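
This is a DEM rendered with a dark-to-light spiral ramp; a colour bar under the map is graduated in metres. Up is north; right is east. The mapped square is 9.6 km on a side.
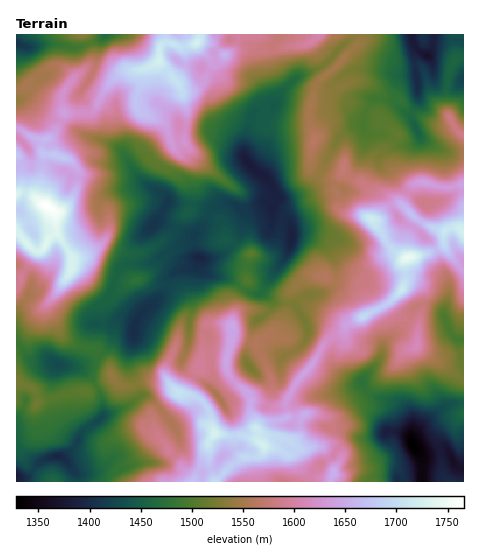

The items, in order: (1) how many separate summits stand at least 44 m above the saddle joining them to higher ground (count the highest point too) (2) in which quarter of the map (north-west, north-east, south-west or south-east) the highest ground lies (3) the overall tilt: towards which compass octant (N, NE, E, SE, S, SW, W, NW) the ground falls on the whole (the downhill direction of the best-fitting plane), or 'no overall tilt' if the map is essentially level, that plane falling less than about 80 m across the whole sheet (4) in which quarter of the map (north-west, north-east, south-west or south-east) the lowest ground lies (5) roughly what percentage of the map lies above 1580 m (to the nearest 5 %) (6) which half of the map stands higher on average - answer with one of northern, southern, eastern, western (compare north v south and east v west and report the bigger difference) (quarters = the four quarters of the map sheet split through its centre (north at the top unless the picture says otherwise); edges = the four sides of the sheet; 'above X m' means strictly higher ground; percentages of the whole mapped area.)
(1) Counting only tops that stand 44 m proud, the map has 5 summits.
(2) Look to the north-west quarter for the highest ground.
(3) On the whole the map has no overall tilt.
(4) The lowest ground is in the south-east quarter.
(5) Roughly 35 % of the ground is higher than 1580 m.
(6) The western half stands higher on average than the eastern half.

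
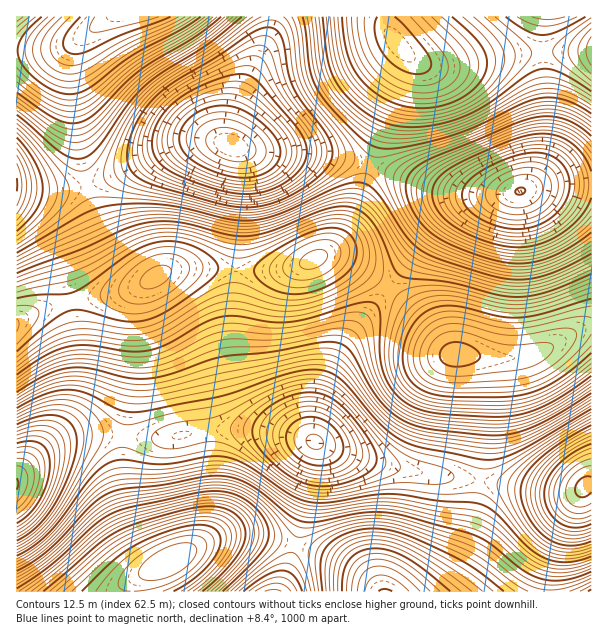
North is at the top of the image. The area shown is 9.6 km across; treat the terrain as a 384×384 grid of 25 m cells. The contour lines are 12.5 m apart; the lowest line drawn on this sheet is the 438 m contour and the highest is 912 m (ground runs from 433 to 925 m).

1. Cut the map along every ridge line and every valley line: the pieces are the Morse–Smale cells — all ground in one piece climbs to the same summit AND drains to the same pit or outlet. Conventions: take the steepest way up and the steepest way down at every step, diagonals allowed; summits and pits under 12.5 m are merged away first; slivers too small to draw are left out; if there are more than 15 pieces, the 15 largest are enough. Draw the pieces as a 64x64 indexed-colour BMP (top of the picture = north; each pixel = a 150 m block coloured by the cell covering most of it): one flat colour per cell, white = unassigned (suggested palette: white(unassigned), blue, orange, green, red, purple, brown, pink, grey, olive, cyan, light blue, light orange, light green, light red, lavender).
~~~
<image width="64" height="64" href="data:image/bmp;base64,Qk12CAAAAAAAAHYAAAAoAAAAQAAAAEAAAAABAAQAAAAAAAAIAAATCwAAEwsAABAAAAAAAAAA////ALR3HwAOf/8ALKAsACgn1gC9Z5QAS1aMAMJ34wB/f38AIr28AM++FwDox64AeLv/AIrfmACWmP8A1bDFAKqqqqqqqqAAAAAAAAAAAAAAAAAAd3d3fu7u7u7u4AAAqqqqqqqqqgAAAAAAAAAAAAAAAAd3d3d37u7u7u7gAACqqqqqqqqqoAAAAAAAAAAAAAAAd3d3d3fu7u7u7u4AAKqqqqqqqqqkQAAAAAAAAAAAAHd3d3d3d37u7u7u7gAAqqqqqqqqqqREQAAAAAAAAAd3d3d3d3d3d+7u7u7uAACqqqqqqqqqREREQAAAAABHd3d3d3d3d3d37u7u7u4AAKqqqqqqqqREREREREREREd3d3d3d3d3d3fu7u7u7uAAqqqqqqqqpERERERERERERHd3d3d3d3d3d37u7u7u4ACqqqqqqqqkREREREREREREd3d3d3d3d3d3fu7u7u7gAKqqqqqqqkRERERERERERER3d3d3d3d3d3d+7u7u7u4AqqqqqqqqRERERERERERERHd3d3d3d3d3d37u7u7u7gCqqqqqqqpERERERERERERER3d3d3d3d3d3fu7u7MzMwKqqqqqqqkRERERERERERERHd3d3d3d3d3czzMzMzMzMCqqqqqqqREREREREREREREd3d3d3dzMzMzPMzMzMzMwAqqqqqqpERERERERERERER3d3dzMzMzMzM8zMzMzMzAAKqqqqqkRERERERERERERHdzMzMzMzMzMzzMzMzMzMAACqqqqqREREREREREREREMzMzMzMzMzMzPMzMzMzMwAAAAAAACZmZmURERERERIgzMzMzMzMzMzM8zMzMzMzAAAAAAAAJmZmZmZmZmZmIiDMzMzMzMzMzMzzMzMzMzMAAAAAAAAmZmZmZmZmZiIiIMzMzMzMzMzMzPMzMzMzMwAAAAAAACZmZmZmZmZiIiIiDMzMzMzMzMzM8zMzMzMzAAAAAAAAAmZmZmZmZiIiIiIMzMzMzMzMzMzzMzMzMzMAAAAAAAACZmZmZmZmIiIiIgzMzMzMzMzMzPMzMzMzMwAAAAAAAAJmZmZmZmYiIiIiIMzMzMzMzMzM8zMzMzMzAAAAAAAAAmZmZmZmYiIiIiIgzMzMzMzMzMzzMzMzMzMAAAAAAAACZmZmZmZiIiIiIiDMzMzMzMzMzPMzMzMzMwAAAAAAAAJmZmZmZmIiIiIiIgzMzMzMzMxEREREczMzAAAAAAAAAmZmZmZmYiIiIiIiIMzMzMzMREREREREczMAAAAAAAACZmZmZmZiIiIiIiIgzMzMzMxEREREREREcwAAAAAAAAJmZmZmZmIiIiIiIiIMzMzMxEREREREREREQAAAAAAAAmZmZmZmYiIiIiIiIiDMzMxERERERERERERAAAAAAAACZmZmZmZiIiIiIiIiIgzMxEREREREREREREAAAAAAAAJmZmZmZmIiIiIiIiIiDMxEREREREREREREQAAAAAAAACZmZmZmYiIiIiIiIiIgxERERERERERERERAAAAAAAAAJmZmZmZiIiIiIiIiIgAEREREREREREREREAAAAAAAALu5mZmZmIiIiIiIiIgAABEREREREREREREQAAAAAAALu7u7u7u73d3d2IiIAAAAARERERERERERERAAAAAAALu7u7u7u7vd3d3d0AAAAAABEREREREREREREAAAAAAAu7u7u7u7u93d3d3dAAAAAAAREREREREREREQAAAAAAu7u7u7u7u73d3d3d3QAAAAAAERERERERERERAAAAAAC7u7u7u7u7vd3d3d3d0AAAAAABEREREREREREAAAAAC7u7u7u7u7u93d3d3d3QAAAAAAEREREREREREQAAAAALu7u7u7u7u73d3d3d3d0AAAAAAAERERERERERAAAAALu7u7u7u7u7vd3d3d3d3QAAAAAAAAEREREREREAAAAAu7u7u7u7u7u93d3d3d3dAAAAAABVVVVVEREREf////8ru7u7u7u7u73d3d3d3d3QAAAFVVVVVVVQAAAA/////yIru7u7u7u7vd3d3d3d3dAAVVVVVVVVVVUAAAD////yIiIru7u7u7u93d3d3d3d1VVVVVVVVVVVVQAAAP////IiIiIiu7u7u73d3d3d1mZmVVVVVVVVVVVVUAAA////8iIiIiIiu7u7ZmZmZmZmZmZVVVVVVVVVVVVQAAD////yIiIiIiIiIiJmZmZmZmZmZlVVVVVVVVVVVVAAAP////IiIiIiIiIiImZmZmZmZmZmZVVVVVVVVVVVUAAA////8iIiIiIiIiIiZmZmZmZmZmZlVVVVVVVVVVVQAAD///8iIiIiIiIiIiJmZmZmZmZmZmVVVVVVVVVVVVAAAP///yIiIiIiIiIiIiZmZmZmZmZmZlVVVVVVVVVVUAAA////IiIiIiIiIiIiJmZmZmZmZmZmVVVVVVVVVVVQAAD///8iIiIiIiIiIiIiZmZmZmZmZmZlVVVVVVVVVVAAAP///yIiIiIiIiIiIiJmZmZmZmZmZmVVVVVVVVVVUAAA////IiIiIiIiIiIiIiZmZmZmZmZmZVUAVVVVVVVQAAD///8iIiIiIiIiIiIiJmZmZmZmZmZmAAAAAABVVQAAAAAADyIiIiIiIiIiIiIiZmZmZmZmZmAAAAAAAAAAAAAAAAAAAiIiIiIiIiIiIiJmZmZmZmZmAAAAAAAAAAAAAAAAAAAAIiIiIiIiIiIiImZmZmZmZmAAAAAAAAAAAAAAAAAAAAAAIiIiIiIiIiIiZmZmZmZmYAAAAAAAAAAAAAAA"/>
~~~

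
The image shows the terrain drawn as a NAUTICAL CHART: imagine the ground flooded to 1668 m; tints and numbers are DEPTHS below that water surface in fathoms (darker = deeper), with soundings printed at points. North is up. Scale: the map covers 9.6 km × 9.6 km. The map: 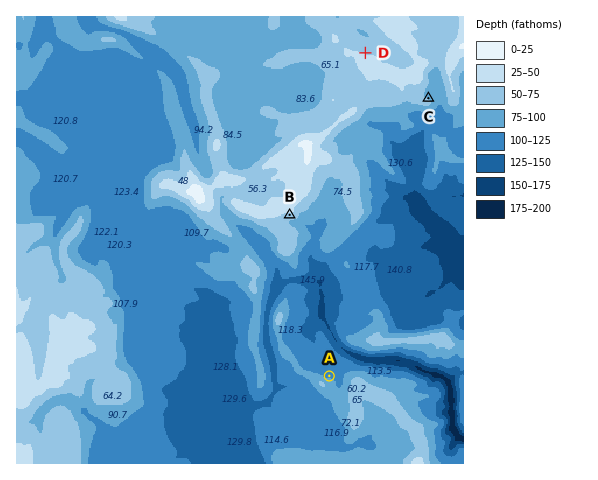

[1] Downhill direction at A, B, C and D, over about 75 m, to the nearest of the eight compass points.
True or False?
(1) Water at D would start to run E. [False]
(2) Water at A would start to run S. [False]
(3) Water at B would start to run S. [True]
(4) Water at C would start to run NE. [True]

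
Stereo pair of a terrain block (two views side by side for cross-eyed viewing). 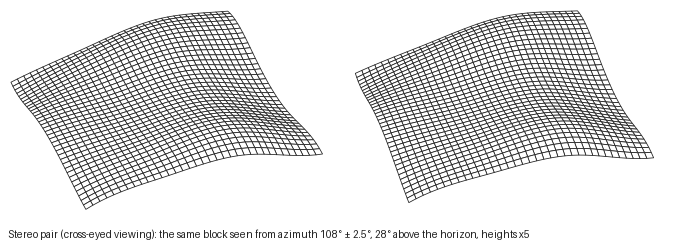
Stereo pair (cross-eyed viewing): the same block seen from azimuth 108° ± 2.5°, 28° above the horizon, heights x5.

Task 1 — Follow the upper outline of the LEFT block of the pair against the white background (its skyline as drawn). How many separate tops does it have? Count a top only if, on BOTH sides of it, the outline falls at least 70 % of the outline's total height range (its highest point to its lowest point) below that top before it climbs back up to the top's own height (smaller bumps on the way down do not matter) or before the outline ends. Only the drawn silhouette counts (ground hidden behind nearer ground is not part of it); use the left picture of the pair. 0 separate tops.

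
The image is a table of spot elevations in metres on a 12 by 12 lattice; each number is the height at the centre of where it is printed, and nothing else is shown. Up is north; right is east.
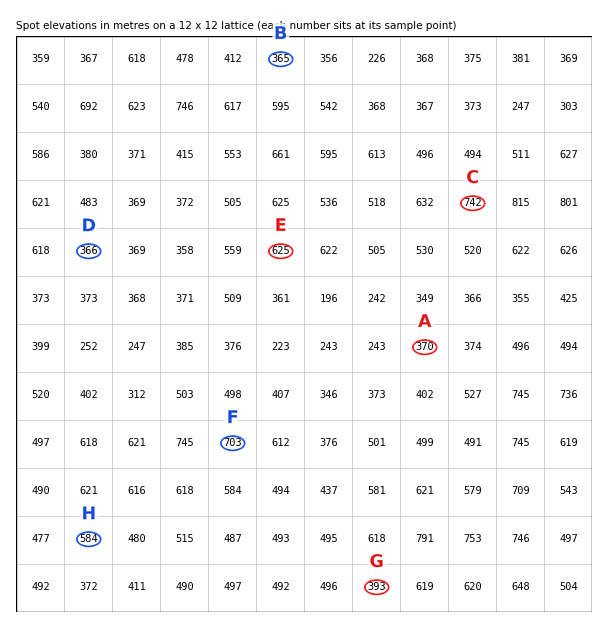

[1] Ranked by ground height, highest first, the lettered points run C A B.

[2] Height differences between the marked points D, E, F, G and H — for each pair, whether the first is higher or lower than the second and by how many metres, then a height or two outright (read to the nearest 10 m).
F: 330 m higher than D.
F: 310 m higher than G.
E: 250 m higher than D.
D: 210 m lower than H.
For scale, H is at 580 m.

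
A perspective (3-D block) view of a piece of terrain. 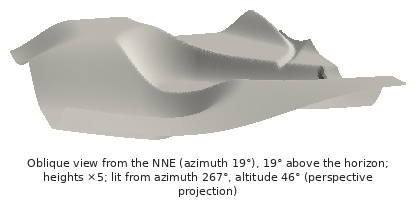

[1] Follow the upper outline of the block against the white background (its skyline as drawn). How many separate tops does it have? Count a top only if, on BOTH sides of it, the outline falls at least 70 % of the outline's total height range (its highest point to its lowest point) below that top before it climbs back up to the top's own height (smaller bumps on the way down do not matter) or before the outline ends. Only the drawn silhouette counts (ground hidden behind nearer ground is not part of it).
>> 0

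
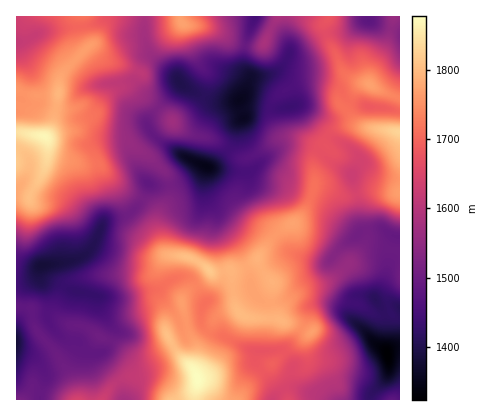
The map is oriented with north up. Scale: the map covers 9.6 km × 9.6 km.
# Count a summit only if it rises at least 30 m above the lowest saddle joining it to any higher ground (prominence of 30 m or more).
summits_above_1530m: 5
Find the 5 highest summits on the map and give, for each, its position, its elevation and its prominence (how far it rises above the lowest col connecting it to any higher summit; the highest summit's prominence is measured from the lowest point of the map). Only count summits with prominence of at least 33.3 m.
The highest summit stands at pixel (198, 378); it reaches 1877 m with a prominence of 553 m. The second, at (44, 136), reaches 1869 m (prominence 355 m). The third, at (210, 270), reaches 1817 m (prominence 80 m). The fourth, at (370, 84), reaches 1769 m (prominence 61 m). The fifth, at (172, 122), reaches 1570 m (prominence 47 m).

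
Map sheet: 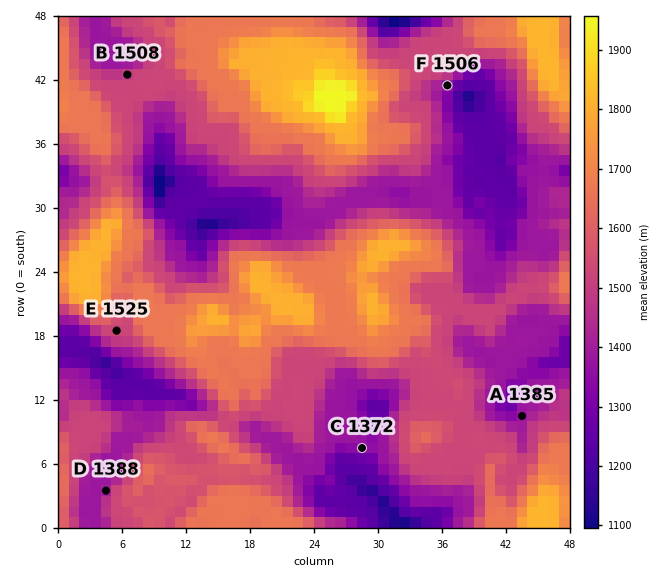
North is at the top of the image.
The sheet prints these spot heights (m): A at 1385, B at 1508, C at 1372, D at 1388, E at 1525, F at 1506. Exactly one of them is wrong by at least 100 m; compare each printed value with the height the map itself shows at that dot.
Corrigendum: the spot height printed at F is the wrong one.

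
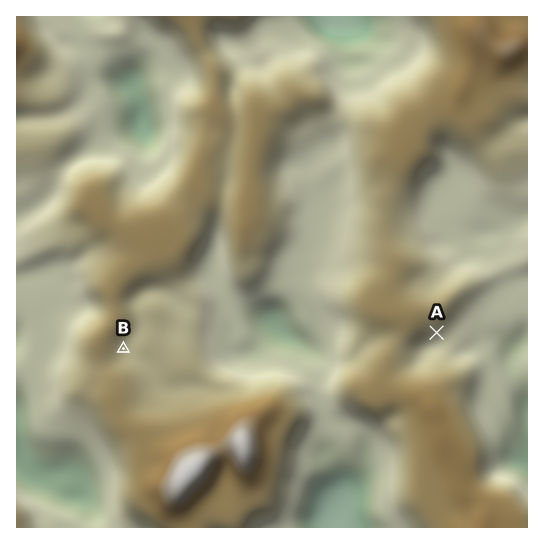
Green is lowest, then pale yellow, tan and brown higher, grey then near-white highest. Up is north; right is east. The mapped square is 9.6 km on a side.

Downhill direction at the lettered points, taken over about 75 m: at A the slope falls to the SE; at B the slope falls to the E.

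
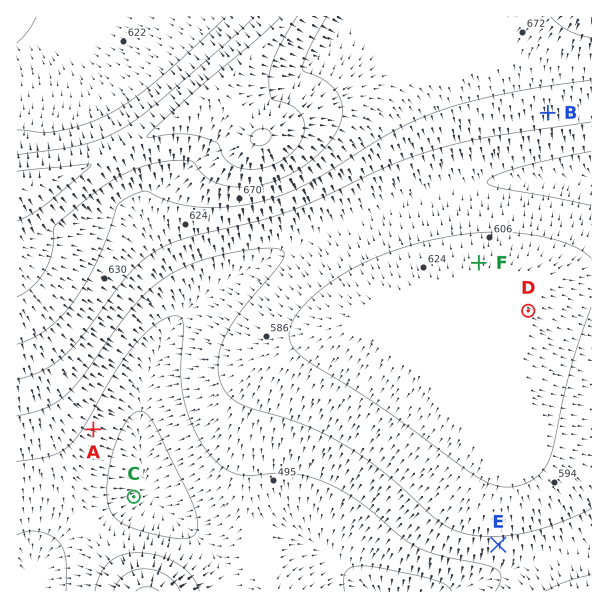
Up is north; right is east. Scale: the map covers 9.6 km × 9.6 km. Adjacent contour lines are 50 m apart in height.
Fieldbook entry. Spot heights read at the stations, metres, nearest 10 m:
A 490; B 620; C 430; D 620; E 540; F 630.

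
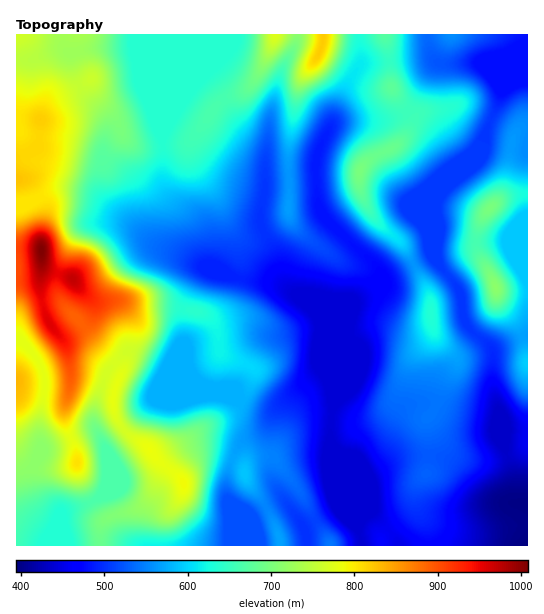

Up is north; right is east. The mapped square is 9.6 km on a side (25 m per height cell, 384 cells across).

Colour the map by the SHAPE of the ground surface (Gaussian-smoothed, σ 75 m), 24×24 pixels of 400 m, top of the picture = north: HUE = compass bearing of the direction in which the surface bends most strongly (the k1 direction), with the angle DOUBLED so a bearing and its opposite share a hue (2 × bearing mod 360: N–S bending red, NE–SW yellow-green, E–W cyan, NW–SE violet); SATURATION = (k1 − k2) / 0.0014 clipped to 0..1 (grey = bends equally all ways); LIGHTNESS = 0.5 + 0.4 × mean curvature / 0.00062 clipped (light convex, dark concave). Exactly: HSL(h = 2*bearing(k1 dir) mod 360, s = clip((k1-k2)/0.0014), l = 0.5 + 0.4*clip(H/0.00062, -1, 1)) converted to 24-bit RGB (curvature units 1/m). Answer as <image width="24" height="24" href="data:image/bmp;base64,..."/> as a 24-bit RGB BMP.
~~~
<image width="24" height="24" href="data:image/bmp;base64,Qk32BgAAAAAAADYAAAAoAAAAGAAAABgAAAABABgAAAAAAMAGAAATCwAAEwsAAAAAAAAAAAAAjYR2Z399YU17trN/rGlPcTYxjmIjhK8aQo40PnKIeHiATTqC1O20OyR2s+m5rinYUFmmoVqIjohgjKFwd5SDfoaSdW+PgXmIi4huXH5gQXFwaLd/uIfUr33TgnjB68LLZtKFFUd5elRgPNI/tkQ1jL1BK8godD5cYH58mlGAmaqHjJ12cJFkaHxtd2p7hHd+knB3hz9im4I6CsMZN25GmzNtpnxlz7aT7OnJBwksukdPatSBezh5rOSlUShxf36AZV59gWSaspmKnoV3mpNoXm1SVm9Wen5pbm+cZT7O8drsgerbNiRseyxDmMiAjNav6aGmCAt5fdewi0qad7mSo7ZvTTZwf39/dkx5XJRmpqKCo4uXrX+gjoesW3mrjmSPX5ldODpXt+uB3yqpNQk6jt2uq9zKdWKru3lieUGvN5aBeWGgrKKLmoBsQENzh1thcFWCeJdygZVnkJFtiZ5/fayYcESQr3KreqBKYit0r/9gKAcsWu2afv/cfozLpUXU563ZzYXJR3yZSIV8noJ/q3+GOTp9j3Okhm6ghpiBgZaQkZOGm6R4fopdS0hxrYRHirG7DBSr/OzPBhpD4//EEEoQKR8QRFAfcZAjzyglv1RuR4M/UIBao4Z+UU2FUIKPq222qpyLdYd6joF5qJl6lZZwOyRb23Y6trqYCAg///HMG0WU675v0mUuFEdNf4B/g2pmhH5PjXJcyY6ANYVYV5Brf1qHZ315OmF8y46DiIN0gH91sJR4lZtlKBFX3d+rtVN8NQg58P/AYz5vNYhk9re3EVtpWXl+jleZr5macbG8qKrIyJPKN2B+eW5+f3+AMUZluo91r3Z1gYZagLF0mYG3Eht93OG8Qwg1iOZYzvXJtk+oQ3ZoxYlFwsxgFTxGUXZOqbuBYJdhdXFQro1oXESUbXGAgXmARD1va6F0tWyFz86bYdy+lSdySxwsfOE/HQlVz//MfSppyVpZoVGcds+JlqvULhOTbL+8hb+ZinOefJ+1h63AmkStdW6Ba22CYGmhVoegt2yt6vTIIyFyhABlteJuMsF3CHiz0/NFfSZNf9usoqzp1+H0i2nZIlvkkb/dmIvNmHjArm5ZbjU9ekxTgHZneHRZVYBXSHZ3j0pu8ffUNQlrXhSJ9vjTHl+yUhrNruhMut7sjtqwF/Wvbz613ByAnzFXXkAoYEIhimIrgmhHdVFggWddhW5jb6CDX6eUUTddQdtCyu1jMwApKs9s2vzPYheRNBay1v/MC8jw7N/iizJ/NRkYZ0EohVlAb1JPf35hkZp/kHOLcl+AkHWIi767dZS2dylLdC0piv+GNQxDmTzXuPfE0ss3dT1zMXr7+e/SCTkrbz8NhRclcEBbfWZhhnRqdH2GdIl9dJ1+gVaTqVJtddSoWHipXxM6tCYyzP/shnLiLiJsMkyg9dKHXXEiZHx9Kl4Y/5cojS1CM2BTeFtPc1xgc4Z0gZCLgmyDhpp2b5NxMTF34NirTLJ4YBtciyd0zP/ONL5qXCNGWFCAL2Cf7cvK5Km5JGxrY5JcncBXuF9UVTxxjWl2dY2SbZOUh11jg5Bpd6l/gYqALEJx39x/aT6pNA1r3b6c2vumRSEqLmI0WoF5GpeJibG48tXdiFHjknydqYV8rpF/NUKGoIWekYVrWF6AlXqalqWPeJJueo1uKTBp2OF6NjuZCw5p6unL65WTnFONappxK21DPXdLF1co0qRKjGlTj26LoJ2Fs5GDO0hylGGCkrOgS1eqgXyfpIyJm4Z/gpFuITVg6MhqOJM0CzxYgMqA4Jy94qvlvZfDhWecPodHLHVciKU0o41eh2SDpqaBpY6GblCXWZ+UhbOFYUh9aH2NqIOMp4SEp4FwGjxr54FUy8loDzg+M2knvKU2m5JOx3KFqG6vt5KYLIh9MnyZuZSOaoCfqZyPlXeClViDbLWMaFyddF1/aIB/l3eOsHuWyXN5IFx8vxY/58V0ISU9M3JimbFokaZeZbaZlYfJ0KnanaXSC1V6u6mca3SGqJuOlVuhtoiSd7KBVDtsf3yAfoB/YYJzjHCTxHq34WuQAiV9/8SsLZJ1Hqe0coiuy9nAR8qrSmeGjrd51oimXSJwYJI9cnpYgpZcalZ1r72NqHOFWEF9f3+Af3+AfYB+ZH1wTk2B9pmYAC49/s3f8d28EF5sQ2lZy+JXf4BIUDgyhpMjWz8ggG5tf4B/fpJ5Z4Jqgm9noK5Si41XUU93f3+Af3+Af4B/foB/N0Vn33BtScvrCGFc/+nMESyJV0OVzeCgR1iHYz2JuJaRYGqrVKSJZoZ5"/>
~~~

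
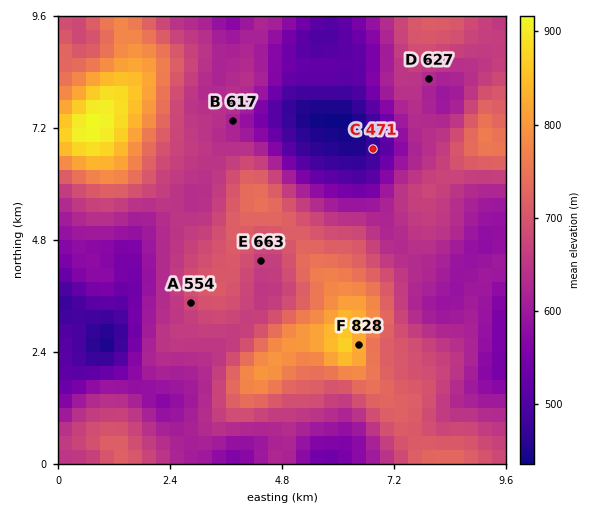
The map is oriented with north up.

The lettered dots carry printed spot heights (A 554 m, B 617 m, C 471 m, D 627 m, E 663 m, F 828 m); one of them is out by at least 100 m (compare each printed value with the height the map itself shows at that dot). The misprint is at A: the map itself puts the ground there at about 679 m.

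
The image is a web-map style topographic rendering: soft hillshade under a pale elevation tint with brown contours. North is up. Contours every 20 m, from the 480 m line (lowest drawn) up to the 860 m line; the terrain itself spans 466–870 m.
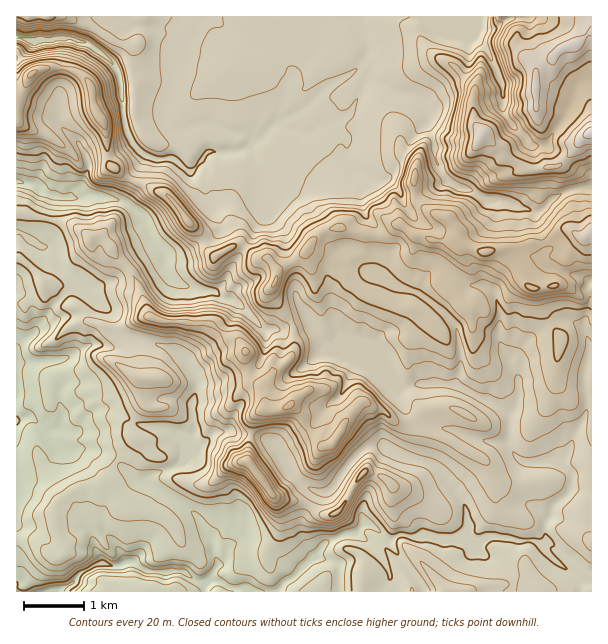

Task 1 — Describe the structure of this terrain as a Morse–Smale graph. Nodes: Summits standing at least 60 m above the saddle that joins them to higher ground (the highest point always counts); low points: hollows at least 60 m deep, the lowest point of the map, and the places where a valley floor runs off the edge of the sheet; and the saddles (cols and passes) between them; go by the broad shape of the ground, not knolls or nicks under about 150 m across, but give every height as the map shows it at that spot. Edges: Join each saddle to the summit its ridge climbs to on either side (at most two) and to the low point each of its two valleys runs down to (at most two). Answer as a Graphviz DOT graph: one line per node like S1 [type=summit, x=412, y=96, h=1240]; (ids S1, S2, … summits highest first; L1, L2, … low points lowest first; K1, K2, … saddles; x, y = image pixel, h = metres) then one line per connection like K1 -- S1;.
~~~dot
graph terrain {
  S1 [type=summit, x=591, y=134, h=870];
  S2 [type=summit, x=591, y=233, h=834];
  S3 [type=summit, x=290, y=405, h=784];
  S4 [type=summit, x=255, y=471, h=779];
  S5 [type=summit, x=32, y=74, h=765];
  S6 [type=summit, x=47, y=17, h=715];
  L1 [type=low, x=53, y=590, h=466];
  L2 [type=low, x=17, y=182, h=515];
  L3 [type=low, x=17, y=36, h=534];
  K1 [type=saddle, x=293, y=263, h=729];
  K2 [type=saddle, x=450, y=279, h=728];
  K3 [type=saddle, x=578, y=189, h=726];
  K4 [type=saddle, x=251, y=434, h=685];
  K5 [type=saddle, x=291, y=323, h=683];
  K6 [type=saddle, x=444, y=174, h=669];
  K7 [type=saddle, x=309, y=506, h=668];
  K8 [type=saddle, x=132, y=180, h=666];
  K9 [type=saddle, x=125, y=266, h=657];
  K10 [type=saddle, x=198, y=26, h=618];
  K11 [type=saddle, x=47, y=219, h=603];
  K12 [type=saddle, x=125, y=119, h=586];
  K1 -- S1;
  K1 -- L1;
  K1 -- L3;
  K2 -- S1;
  K2 -- S2;
  K2 -- L1;
  K3 -- S1;
  K3 -- S2;
  K3 -- L1;
  K4 -- S3;
  K4 -- S4;
  K4 -- L1;
  K5 -- S1;
  K5 -- S3;
  K5 -- L1;
  K5 -- L2;
  K6 -- S1;
  K6 -- S2;
  K6 -- L1;
  K6 -- L3;
  K7 -- S1;
  K7 -- S4;
  K7 -- L1;
  K8 -- S1;
  K8 -- S5;
  K8 -- L2;
  K8 -- L3;
  K9 -- S1;
  K9 -- S3;
  K9 -- L1;
  K9 -- L2;
  K10 -- S1;
  K10 -- S6;
  K10 -- L3;
  K11 -- S1;
  K11 -- L1;
  K11 -- L2;
  K12 -- S5;
  K12 -- S6;
  K12 -- L3;
}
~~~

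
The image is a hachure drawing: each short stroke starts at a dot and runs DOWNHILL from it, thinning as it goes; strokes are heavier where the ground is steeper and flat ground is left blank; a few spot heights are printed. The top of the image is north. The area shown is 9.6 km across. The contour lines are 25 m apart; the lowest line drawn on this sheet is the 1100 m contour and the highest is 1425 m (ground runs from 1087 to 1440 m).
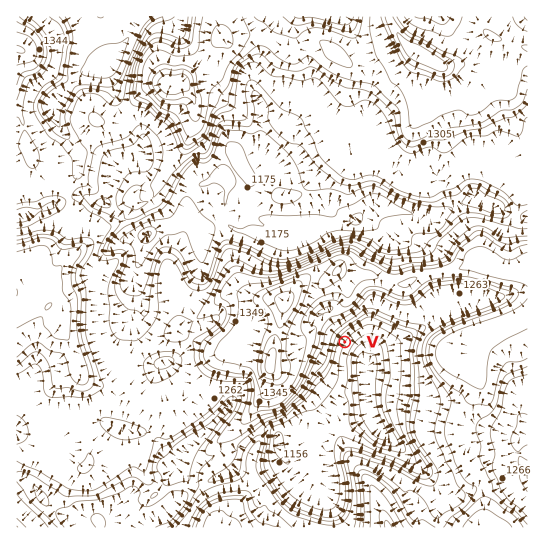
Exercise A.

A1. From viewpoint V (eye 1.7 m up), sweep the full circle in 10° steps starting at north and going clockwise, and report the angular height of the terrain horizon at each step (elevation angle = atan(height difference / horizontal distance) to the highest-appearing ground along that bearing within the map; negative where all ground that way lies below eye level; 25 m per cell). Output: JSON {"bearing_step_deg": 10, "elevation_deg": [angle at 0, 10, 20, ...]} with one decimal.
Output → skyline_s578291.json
{"bearing_step_deg": 10, "elevation_deg": [12.7, 11.7, 8.5, 7.4, 7.0, 6.5, 4.4, 3.7, 3.5, 5.6, 5.7, 4.5, 3.3, 3.0, 2.4, 2.1, 2.3, 3.6, 1.5, 1.5, 1.9, 2.8, 6.5, 9.4, 11.4, 13.0, 14.2, 15.0, 15.3, 15.4, 15.3, 15.2, 14.9, 14.6, 13.9, 13.2]}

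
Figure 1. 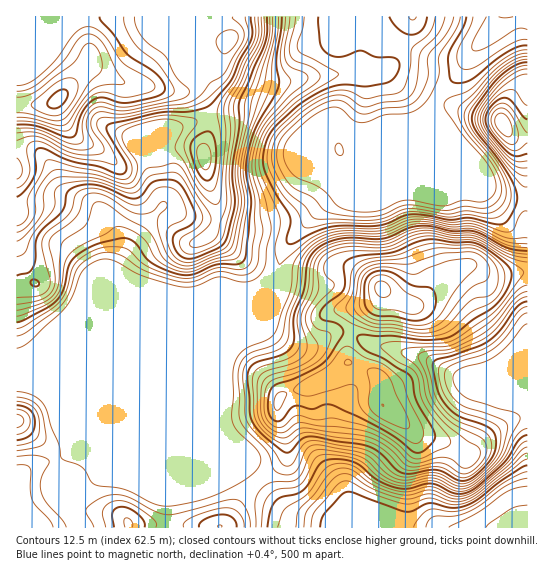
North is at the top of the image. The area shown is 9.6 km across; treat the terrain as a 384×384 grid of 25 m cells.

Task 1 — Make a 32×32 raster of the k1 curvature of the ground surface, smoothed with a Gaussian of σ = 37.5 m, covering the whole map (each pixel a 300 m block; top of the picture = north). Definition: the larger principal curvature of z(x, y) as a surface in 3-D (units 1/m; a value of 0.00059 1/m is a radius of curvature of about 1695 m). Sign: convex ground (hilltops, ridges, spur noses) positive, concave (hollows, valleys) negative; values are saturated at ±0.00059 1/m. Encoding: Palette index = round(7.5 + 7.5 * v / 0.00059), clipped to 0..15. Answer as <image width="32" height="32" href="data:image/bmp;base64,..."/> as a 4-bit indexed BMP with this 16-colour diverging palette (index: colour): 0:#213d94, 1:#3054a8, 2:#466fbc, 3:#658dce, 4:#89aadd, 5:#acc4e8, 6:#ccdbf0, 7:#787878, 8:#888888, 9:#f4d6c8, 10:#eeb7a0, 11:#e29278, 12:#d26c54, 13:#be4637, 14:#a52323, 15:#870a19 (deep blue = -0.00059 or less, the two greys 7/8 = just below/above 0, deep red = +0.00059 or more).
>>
<image width="32" height="32" href="data:image/bmp;base64,Qk12AgAAAAAAAHYAAAAoAAAAIAAAACAAAAABAAQAAAAAAAACAAATCwAAEwsAABAAAAAAAAAAlD0hAKhUMAC8b0YAzo1lAN2qiQDoxKwA8NvMAHh4eACIiIgAyNb0AKC37gB4kuIAVGzSADdGvgAjI6UAGQqHAJeJic3czdy4ind3eKd5h3eJqpvJd4eLqHqId4i2jbh3iaiJmHd3eKqLl2iaxX/4Z3mYh3iIh3eKvIhXvPq++5iJmIh4iIh3d8x4eYfNzO/ZvKh4iIiIiIjqeql468yt2ft3eIiIiImt+cyqrtu5mt3rh4iIiIiInfmom9yqhniJmYiIiHiId43tuIe5qmZ3eIeIiIiHiInNq+6Z27t1eIeIeIiIiIiJyXd63LiaiHiHmIiIiIiHiJd4qNiHiaqZh6iHiIiIiIh3esiZqKy6mpepmIiIiIiHeIve3d3sqJuVztmHiHiIeIh3uYvcuqqMuZzYd4iIuVipd7p8/Imam7ybuWZ5vOts2ZvOzbyprN//uHuomIv/7od5zf2qu+/9mMdovJidrPqJiJqpiL7Z2XrbqoeKqGj8iKqJh2fKd6icuJlmnYV7/KqYmHd4mHiGjdh5eO12fvt4d4iIiIh4h47Kma38uo/qZ2d4iIiIiHe+tovvuJu/23ZXiJh4iIh3/oa/2Xd3nNymV3iIh4h4rP287Veodpnayod3ioeIiv/5/+2Izc3bt4q5dmuZqJut93nO283uzNqJvdurqqmIeft3m6upmGjOeZvMy5qYmHi/d3q7d4mIr4p2h3iJp4d4nYeJyoh4iL/rhod4iKmYd4qIiKiXd3iL2piHiIi6mpiJ"/>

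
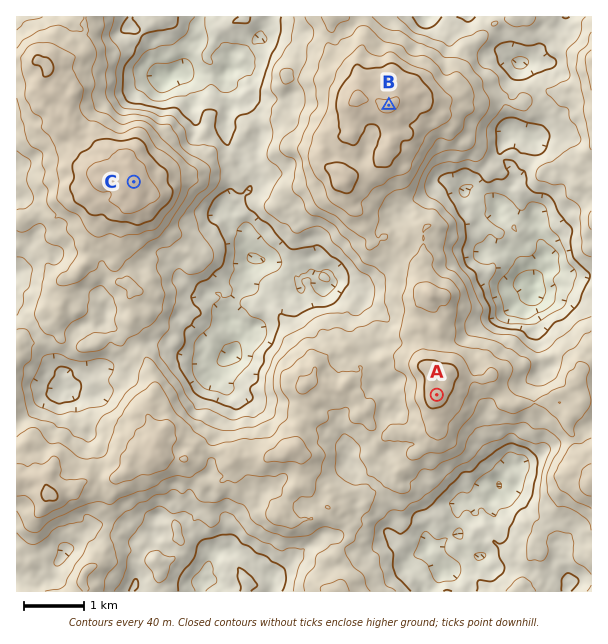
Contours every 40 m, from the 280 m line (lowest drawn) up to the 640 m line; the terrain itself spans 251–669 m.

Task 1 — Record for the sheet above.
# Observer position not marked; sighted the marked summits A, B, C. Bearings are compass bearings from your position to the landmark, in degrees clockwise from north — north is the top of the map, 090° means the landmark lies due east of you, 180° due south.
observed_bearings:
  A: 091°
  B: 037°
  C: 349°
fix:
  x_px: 174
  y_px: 390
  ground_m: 480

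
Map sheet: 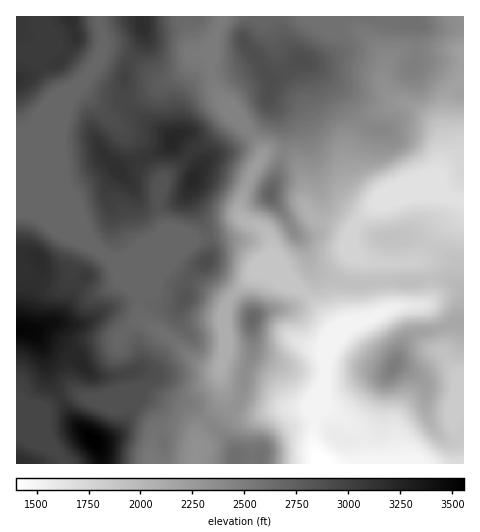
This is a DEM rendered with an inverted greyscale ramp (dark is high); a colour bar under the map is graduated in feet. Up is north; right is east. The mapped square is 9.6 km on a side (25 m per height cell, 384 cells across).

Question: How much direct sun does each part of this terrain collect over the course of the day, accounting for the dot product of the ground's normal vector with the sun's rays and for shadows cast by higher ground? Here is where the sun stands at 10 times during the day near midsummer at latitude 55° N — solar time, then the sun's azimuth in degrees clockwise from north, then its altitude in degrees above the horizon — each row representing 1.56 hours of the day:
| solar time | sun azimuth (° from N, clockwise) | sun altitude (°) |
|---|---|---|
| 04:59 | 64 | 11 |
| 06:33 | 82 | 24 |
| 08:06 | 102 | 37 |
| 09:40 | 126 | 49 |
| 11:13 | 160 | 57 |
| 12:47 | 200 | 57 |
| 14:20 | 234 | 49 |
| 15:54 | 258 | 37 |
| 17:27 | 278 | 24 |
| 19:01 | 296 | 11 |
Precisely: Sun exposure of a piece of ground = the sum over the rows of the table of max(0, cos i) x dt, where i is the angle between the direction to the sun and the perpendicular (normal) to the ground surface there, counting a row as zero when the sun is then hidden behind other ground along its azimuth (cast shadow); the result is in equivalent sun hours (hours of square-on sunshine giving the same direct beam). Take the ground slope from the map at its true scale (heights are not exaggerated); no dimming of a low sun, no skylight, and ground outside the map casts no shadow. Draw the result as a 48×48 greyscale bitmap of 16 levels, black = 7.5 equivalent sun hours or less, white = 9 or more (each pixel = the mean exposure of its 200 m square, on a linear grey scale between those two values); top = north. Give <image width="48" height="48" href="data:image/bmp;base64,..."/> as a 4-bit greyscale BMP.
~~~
<image width="48" height="48" href="data:image/bmp;base64,Qk32BAAAAAAAAHYAAAAoAAAAMAAAADAAAAABAAQAAAAAAIAEAAATCwAAEwsAABAAAAAAAAAAAAAAABEREQAiIiIAMzMzAERERABVVVUAZmZmAHd3dwCIiIgAmZmZAKqqqgC7u7sAzMzMAN3d3QDu7u4A////ALqZi8zMqJqqy8zLvMzJeJqs3d3NzMzN3Yiprd3cqaury8zLq7u3V5vN3d3d3Lzd3bzJzMzKmqusy8zcqHdQKLzd3M3dy83dzMzKu7t0N5u8zM3cqGIASrzMzMzNu93bvMzLmHIAJ6zNzN3Lu5YzaqzLzM3dvN3KzMzMpxAFmrzdzN27vLqYiazLvN3dzc3KvMzdyFeszMzMzMu7vMu7u7zKvM3d3czLrM3dyr3dzMzM3Lqau8u8zMzKvN3c3d3LvNzdzN3d3d3d3LqZq8u8zdy6vN3d3d26vNzd3d3KvN3Mu6qaqszMzcvKqru83duZvN3d3dyGd5u6mZu6mczMu5mrmJmZy6mK3d3dzcp3mJmZmc3LiL3KhmialWeHmYib3d3czLmJq7qarN25ab2oZoqqpkRWeZvN3d3c3cu7q7qrzduGes2Xiry7yVIBSb3d3czM3dzMy7vN3bhmab2pvMzMzKYgAmic3amaupm83Mzd3cqZZoyr3dzN3cylAAAFrJiHeIiavM3czdy7g0VZu8zd3d3cp2ZlipmYeKuXirzMzMy8sxACR6zd3d3d3d3Kq6vMu8y5mszMy7vM2RA1ir3d3d3d3d3dzMzMzM3LvMzMu83dy4Z5zN3dzLzMzMzdy8zMzLqJzMzMu83cqambzN3MupmZmZq7u8zLqpZZzMzMy6vLmbqczN3Lqru8zMu7zMy3dlas3czMzKiZec27zd3LrM3d3d3My6lTV6zN3dzMzMqoesy73dzMvMzd3dzLumU2rMzN3d3czMzJdnh7zbrMzMzLzMy7ulWLzMzN3d3d3d3IRFaLy2m8zMqZqru7u6vMzMvM3d3d3d3JdYq82GnNzMqYiaq7u8zMzMvMzd3Mzd3KqYnNpprdzMu7qZmaq8zMzMu83dy7nN3cu3S8mrvc3cyszMu8zMzMzMy83du8id3Mu5Bqq83c3d3LvMzMzczMzMzM3cvMqLzLqrIYm83c3d3dy6vMzczMy7zdzM3d25vLusgXm93d3d3d3cu8zMzMy7vMu7zd3bu8y8x4vN3d3d3d3d3L3MzMy7vLmaq93cupmazLzd3c3d3d3d3L3czMy7u6mru7zdynVYzd3d3d3d3d3MzM3czMy5qprMy7q8p0R63d3d3d3d3dy7vN3dzMy5mazMy5iHUki7zd3d3d3dy7vLvN3d3MzJmszMuoiHRIu7zd3d3d3dzLu7zd7t3LzKm8zMupqYeby8zdzN3d3d3MzN3d3t3bvMq7zMu7qZm83cvMzN3d3czM3d3d3d3dzMuqvcvMuqvN3czM3d3d3LvM3d3d3Mzd3cq5rLzMuqvMzMzMzd3dy7zNzd3d3LvN3dy6m83du7vMvMzLzN3MzMzNzMzMzMzMzNyqms3cqrzLu8y7vMurvMzNzMzLvMzMzNy6qs3bq83Lq8uru6mau8zN3MzMzczMzMqqu83KrN3cmrqrupmbu8zd3d3d3czMzbeazMy5q93cloq7upq8zM3d3d3MzczMzbisu8yprM3MuavMy7zMzd3czMy7zA=="/>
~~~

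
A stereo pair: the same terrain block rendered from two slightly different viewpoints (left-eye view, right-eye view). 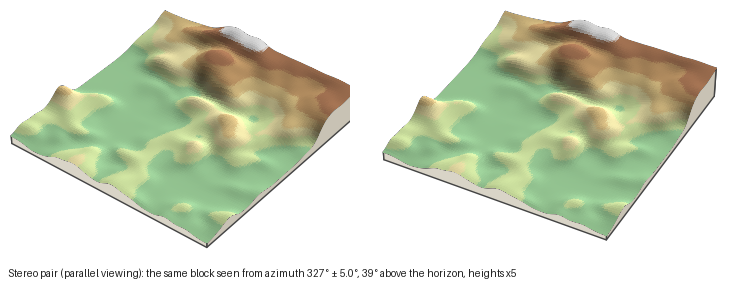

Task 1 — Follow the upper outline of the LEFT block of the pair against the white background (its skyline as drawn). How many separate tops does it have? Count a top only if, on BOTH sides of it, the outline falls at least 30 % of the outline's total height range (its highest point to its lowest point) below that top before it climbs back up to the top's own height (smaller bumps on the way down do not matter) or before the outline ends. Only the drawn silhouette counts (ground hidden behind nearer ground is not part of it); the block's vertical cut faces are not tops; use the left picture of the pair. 1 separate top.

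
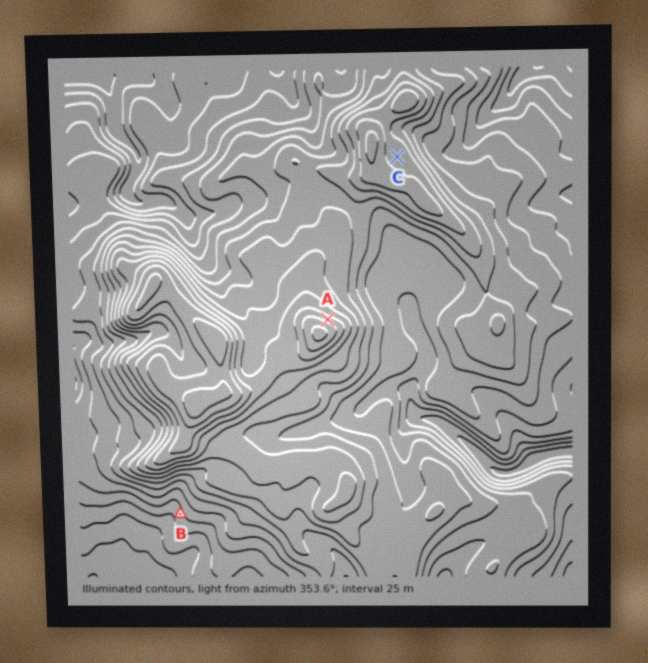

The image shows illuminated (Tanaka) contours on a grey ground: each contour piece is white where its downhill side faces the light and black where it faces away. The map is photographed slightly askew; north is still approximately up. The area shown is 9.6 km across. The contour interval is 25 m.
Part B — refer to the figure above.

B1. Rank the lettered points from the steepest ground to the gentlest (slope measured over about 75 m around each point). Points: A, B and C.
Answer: A B C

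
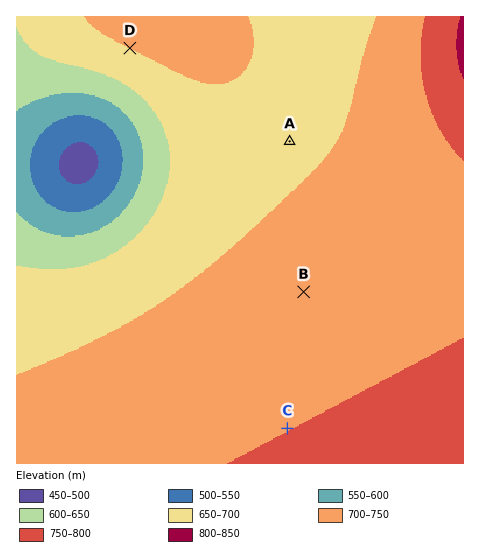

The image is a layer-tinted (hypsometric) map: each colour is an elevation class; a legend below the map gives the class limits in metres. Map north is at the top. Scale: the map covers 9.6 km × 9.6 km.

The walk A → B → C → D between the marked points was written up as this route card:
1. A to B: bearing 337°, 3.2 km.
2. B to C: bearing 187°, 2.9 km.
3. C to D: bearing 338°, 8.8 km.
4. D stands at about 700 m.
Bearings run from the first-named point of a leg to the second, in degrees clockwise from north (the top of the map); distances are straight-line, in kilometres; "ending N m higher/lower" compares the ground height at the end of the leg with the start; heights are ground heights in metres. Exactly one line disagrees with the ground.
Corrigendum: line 1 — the bearing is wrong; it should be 175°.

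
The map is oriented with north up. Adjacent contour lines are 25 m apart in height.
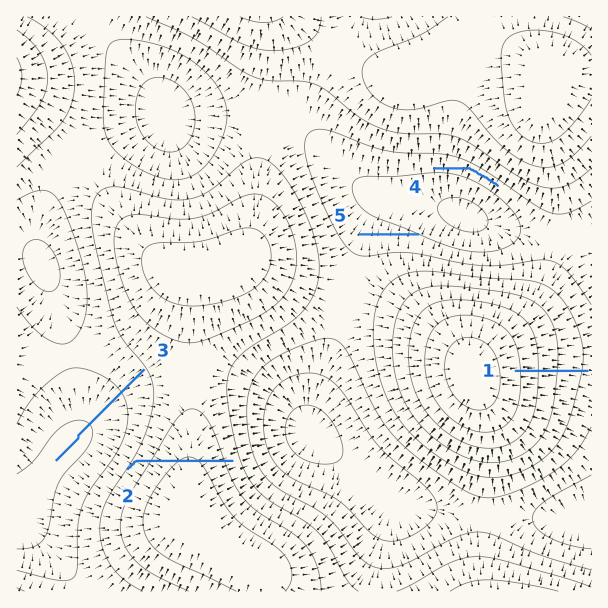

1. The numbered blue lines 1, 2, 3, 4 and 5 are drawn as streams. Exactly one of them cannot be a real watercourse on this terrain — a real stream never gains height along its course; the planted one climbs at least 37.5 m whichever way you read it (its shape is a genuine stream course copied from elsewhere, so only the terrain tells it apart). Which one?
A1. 2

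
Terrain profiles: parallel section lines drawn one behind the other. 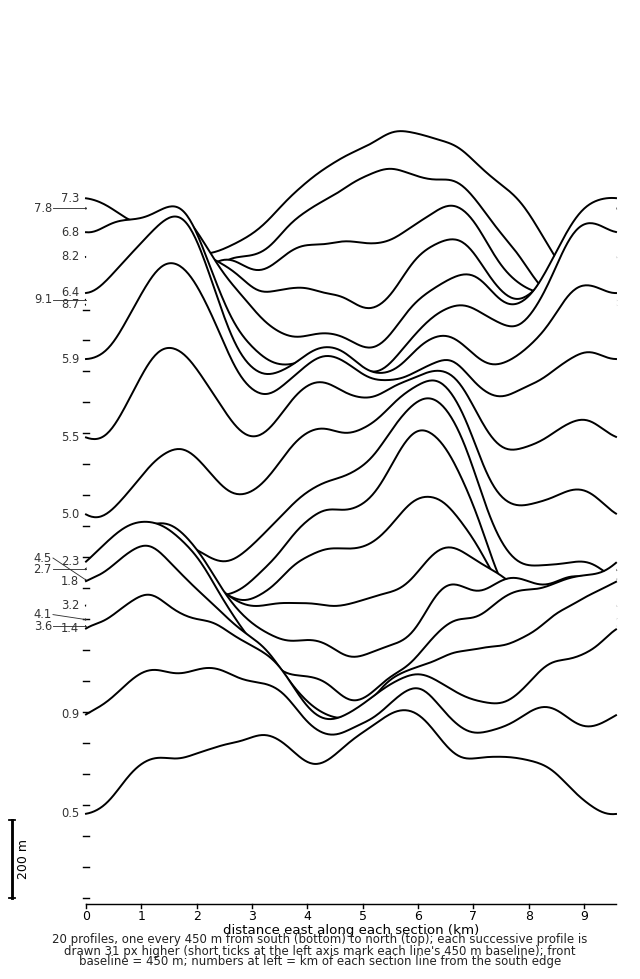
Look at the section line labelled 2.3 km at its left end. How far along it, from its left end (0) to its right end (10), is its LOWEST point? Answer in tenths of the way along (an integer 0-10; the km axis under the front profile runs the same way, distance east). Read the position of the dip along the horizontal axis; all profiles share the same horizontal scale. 5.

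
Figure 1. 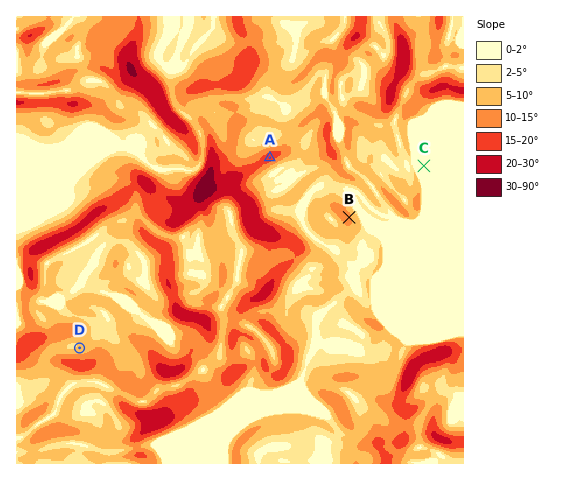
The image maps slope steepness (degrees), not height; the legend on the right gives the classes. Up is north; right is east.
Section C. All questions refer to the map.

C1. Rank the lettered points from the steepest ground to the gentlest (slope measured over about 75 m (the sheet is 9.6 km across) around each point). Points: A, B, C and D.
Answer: A B D C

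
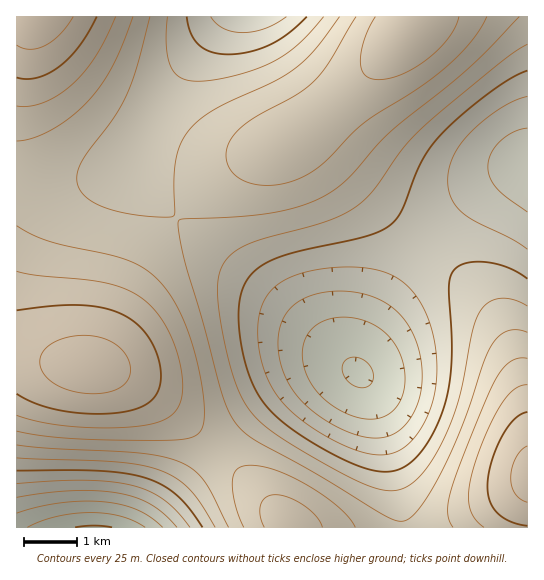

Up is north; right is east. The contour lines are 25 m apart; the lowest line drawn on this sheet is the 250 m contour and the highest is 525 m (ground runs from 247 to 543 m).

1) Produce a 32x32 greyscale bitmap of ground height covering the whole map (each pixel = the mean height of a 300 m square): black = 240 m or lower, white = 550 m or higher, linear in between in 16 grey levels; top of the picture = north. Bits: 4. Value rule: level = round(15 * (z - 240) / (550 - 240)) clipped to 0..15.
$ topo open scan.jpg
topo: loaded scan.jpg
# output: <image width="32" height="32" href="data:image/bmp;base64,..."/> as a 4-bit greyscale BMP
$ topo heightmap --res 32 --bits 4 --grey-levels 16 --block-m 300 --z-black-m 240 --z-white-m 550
<image width="32" height="32" href="data:image/bmp;base64,Qk12AgAAAAAAAHYAAAAoAAAAIAAAACAAAAABAAQAAAAAAAACAAATCwAAEwsAABAAAAAAAAAAAAAAABEREQAiIiIAMzMzAERERABVVVUAZmZmAHd3dwCIiIgAmZmZAKqqqgC7u7sAzMzMAN3d3QDu7u4A////ACIRERI0V4q7zMuqmZmqvM0zMzMzRWiau8u6qZiZq8zeVVRFVWd4mru7qZiIiJrN3mZmZnd4iaqqqpiHd3iavN6IiIiJmZqqqpiHZlZnirzeqqqqqqqqqpmHZlREVnms3bu8zMy7uqmIdlRDNEV4q83M3d3dzLqph2VDMiNFaJvM3e7u7dy6mHZUMiIiNGeavN7u7u7cuph1QzIiIjRniqve7u7u3LqXZUMyIiI0Z4mq3u7u7dy6h2VDMiIjRWeJmt3e7d3LqYdlQzMjM0VniJnd3d3cy6mHZUQzMzRVZ3iIzMzMy7qph2VURERFVmd4h8y7u7uqmYd2VVVVVVZnd3e7u7uqqZiHd2ZmVWZmZndmuqqqqpmZiId3dmZmZmZmZaqqqZmZmZiIiHd3dmZmZVWqqZmZmZmZmZmIh3dmZlVUqpmZmZmZmaqZmYh3ZmVVRKmZmZmZmaqqqqmYh3ZlVESqmZmZmZmqq7uqmYh2ZVREqqmZmJmZqru7uqmYd2VURKqqmZiJmaqru7uqmYd2VUS7qqmZiJmaqru7uqmYd2VUu7uqmYiJmZqqu7u6qYd2VczLupmIiIiZmqu7u7qYh2bdzLqpiId4iJmqu8y7qZh37d3LqYh3d3eImrvMzLqZh+7ty6mIdmZmd4mrzMzLqZju7ty6mHZVVWZ4q8zMy7qZ"/>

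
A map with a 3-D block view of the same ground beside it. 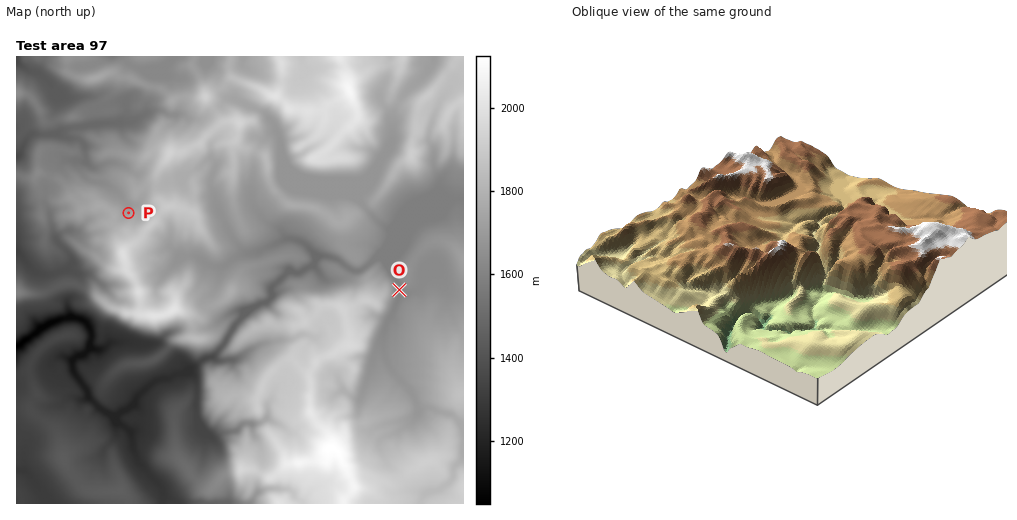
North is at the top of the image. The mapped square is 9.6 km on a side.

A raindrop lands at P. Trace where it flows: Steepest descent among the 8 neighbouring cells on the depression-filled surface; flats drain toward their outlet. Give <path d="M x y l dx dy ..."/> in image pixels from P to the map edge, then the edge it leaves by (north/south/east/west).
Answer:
<path d="M129 213l-2-1 0-7-4-5-1-3-10-10-9-4-5 0-1-2-8-1-7-7 0-8 3-3 0-16-5-7-4-1-8 0-1-1-4 0-3-2-29 0-5 4-6 14-3 3"/>
exit: west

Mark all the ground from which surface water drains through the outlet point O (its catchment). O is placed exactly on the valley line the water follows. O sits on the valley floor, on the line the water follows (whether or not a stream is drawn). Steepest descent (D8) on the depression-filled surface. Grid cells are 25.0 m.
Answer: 11.281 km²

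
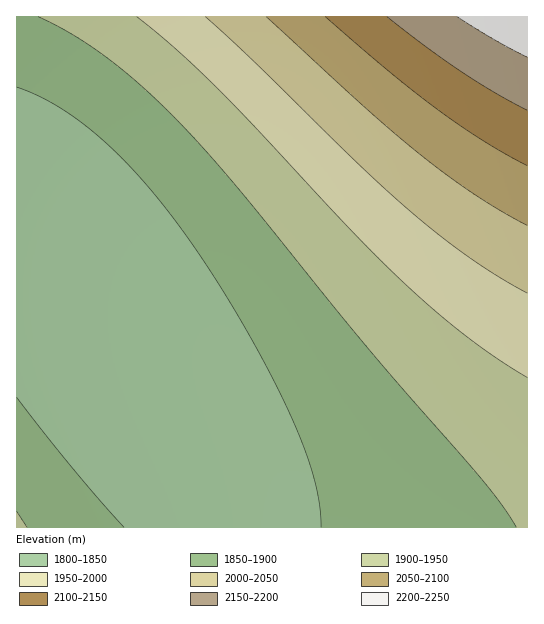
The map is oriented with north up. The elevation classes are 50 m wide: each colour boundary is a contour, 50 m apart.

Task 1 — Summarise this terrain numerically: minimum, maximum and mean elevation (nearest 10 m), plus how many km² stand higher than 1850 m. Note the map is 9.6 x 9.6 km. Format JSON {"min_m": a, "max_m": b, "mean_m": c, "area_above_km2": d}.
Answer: {"min_m": 1810, "max_m": 2240, "mean_m": 1920, "area_above_km2": 63.3}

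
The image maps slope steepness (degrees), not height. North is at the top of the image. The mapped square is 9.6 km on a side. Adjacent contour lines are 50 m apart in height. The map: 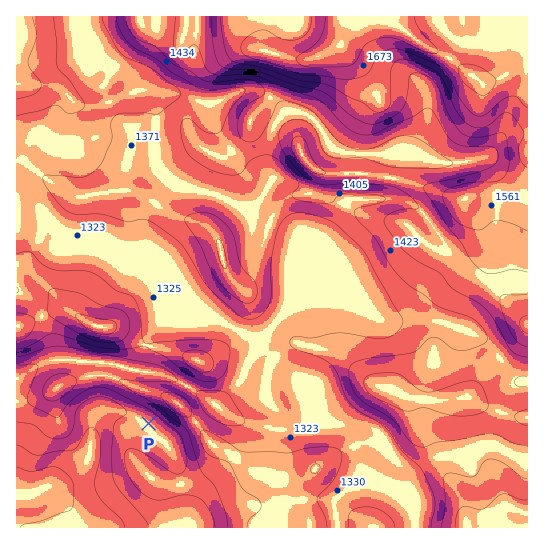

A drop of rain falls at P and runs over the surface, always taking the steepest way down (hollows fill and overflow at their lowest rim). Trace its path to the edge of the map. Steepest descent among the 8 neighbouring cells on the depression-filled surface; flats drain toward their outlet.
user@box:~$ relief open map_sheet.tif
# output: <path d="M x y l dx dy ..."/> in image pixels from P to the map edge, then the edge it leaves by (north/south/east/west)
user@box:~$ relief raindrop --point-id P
<path d="M149 423l0 3-3 0-9-9-10-3-1-1-5 0-2-2-18 0-8 8 0 20-2 2-1 14-1 2 0 2-6 7-17 17-11 0-1 2-4 0-19 9-14 1"/>
exit: west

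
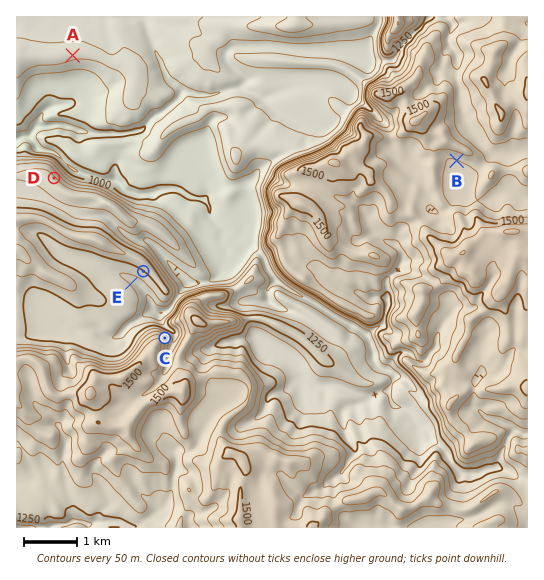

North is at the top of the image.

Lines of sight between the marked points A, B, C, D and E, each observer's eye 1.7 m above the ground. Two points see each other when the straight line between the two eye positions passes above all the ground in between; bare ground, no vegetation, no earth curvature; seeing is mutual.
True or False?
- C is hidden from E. False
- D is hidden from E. True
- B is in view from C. False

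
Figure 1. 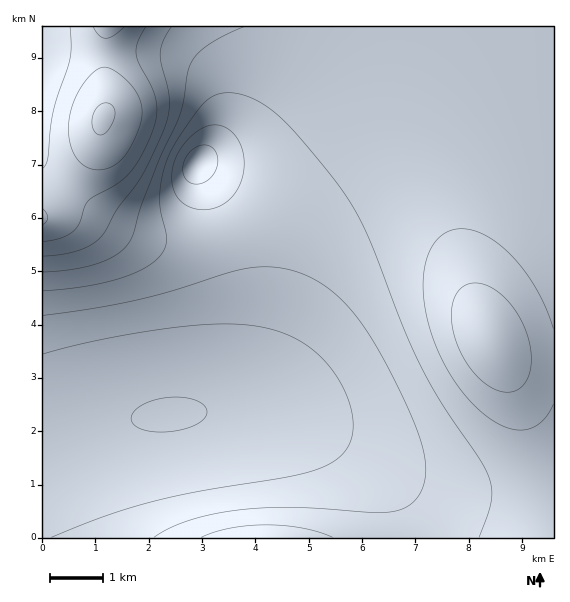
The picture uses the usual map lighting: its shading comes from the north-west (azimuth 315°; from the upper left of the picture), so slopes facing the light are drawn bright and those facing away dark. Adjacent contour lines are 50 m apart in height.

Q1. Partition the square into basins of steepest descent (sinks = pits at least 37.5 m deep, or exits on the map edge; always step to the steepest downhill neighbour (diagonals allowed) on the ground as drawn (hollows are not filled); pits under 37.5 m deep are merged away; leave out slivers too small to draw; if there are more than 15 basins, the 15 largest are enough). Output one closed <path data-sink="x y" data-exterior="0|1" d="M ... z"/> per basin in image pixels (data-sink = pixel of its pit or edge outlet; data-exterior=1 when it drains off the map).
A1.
<path data-sink="169 415" data-exterior="0" d="M553 26l-154 0 3 23 0 34-5 20-8 14-28 28-60 48-32 22-33 18-27 8-33 2-21-2-23-7-51-23-14 0-25 6 1 321 511-1z"/><path data-sink="197 164" data-exterior="0" d="M397 26l-289 0-2 2-3 21 3 60-4 10-4 21-12 21-28 36-16 16 0 3 6 1 19-6 14 0 51 23 23 7 21 2 33-2 42-15 34-21 28-22 59-48 17-18 8-14 5-20 0-34z"/><path data-sink="43 49" data-exterior="1" d="M107 26l-65 1 1 186 31-36 17-24 7-13 4-21 4-10-3-60z"/>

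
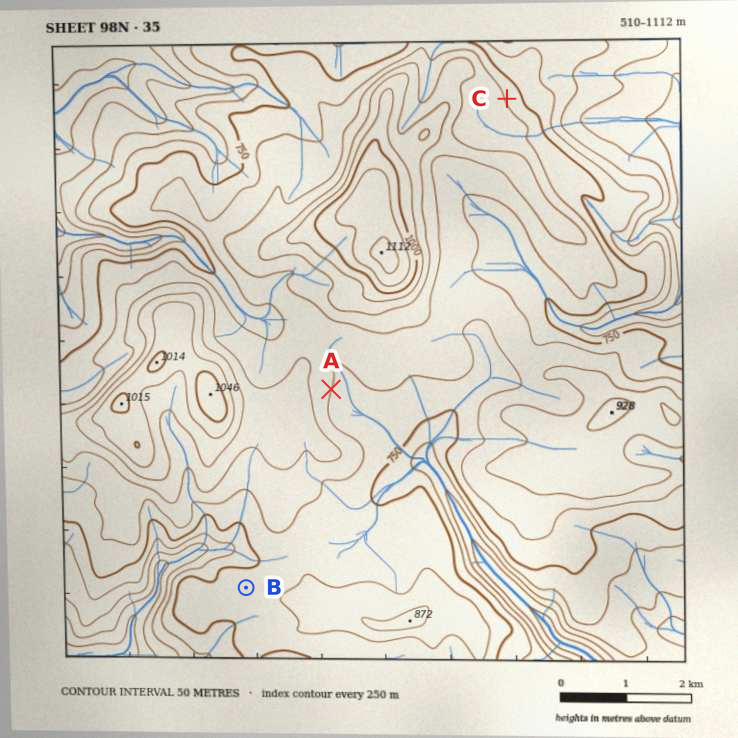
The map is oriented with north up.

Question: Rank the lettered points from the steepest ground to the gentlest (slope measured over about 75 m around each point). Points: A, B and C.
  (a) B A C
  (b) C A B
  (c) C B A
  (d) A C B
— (b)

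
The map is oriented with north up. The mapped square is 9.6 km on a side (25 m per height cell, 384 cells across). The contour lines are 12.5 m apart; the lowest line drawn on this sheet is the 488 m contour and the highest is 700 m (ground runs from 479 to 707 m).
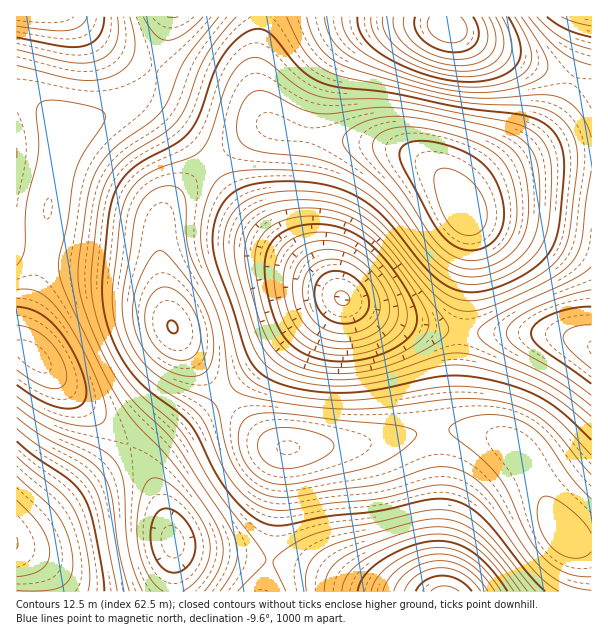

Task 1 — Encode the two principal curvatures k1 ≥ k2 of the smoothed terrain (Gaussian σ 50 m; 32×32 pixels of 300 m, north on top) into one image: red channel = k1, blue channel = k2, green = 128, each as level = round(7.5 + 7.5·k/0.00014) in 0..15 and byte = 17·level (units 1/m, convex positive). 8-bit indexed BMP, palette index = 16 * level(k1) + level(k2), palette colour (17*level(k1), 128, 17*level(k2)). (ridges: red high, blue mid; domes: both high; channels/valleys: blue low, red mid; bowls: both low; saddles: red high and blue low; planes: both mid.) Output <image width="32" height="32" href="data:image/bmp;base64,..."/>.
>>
<image width="32" height="32" href="data:image/bmp;base64,Qk02CAAAAAAAADYEAAAoAAAAIAAAACAAAAABAAgAAAAAAAAEAAATCwAAEwsAAAABAAAAAAAAAIAAABGAAAAigAAAM4AAAESAAABVgAAAZoAAAHeAAACIgAAAmYAAAKqAAAC7gAAAzIAAAN2AAADugAAA/4AAAACAEQARgBEAIoARADOAEQBEgBEAVYARAGaAEQB3gBEAiIARAJmAEQCqgBEAu4ARAMyAEQDdgBEA7oARAP+AEQAAgCIAEYAiACKAIgAzgCIARIAiAFWAIgBmgCIAd4AiAIiAIgCZgCIAqoAiALuAIgDMgCIA3YAiAO6AIgD/gCIAAIAzABGAMwAigDMAM4AzAESAMwBVgDMAZoAzAHeAMwCIgDMAmYAzAKqAMwC7gDMAzIAzAN2AMwDugDMA/4AzAACARAARgEQAIoBEADOARABEgEQAVYBEAGaARAB3gEQAiIBEAJmARACqgEQAu4BEAMyARADdgEQA7oBEAP+ARAAAgFUAEYBVACKAVQAzgFUARIBVAFWAVQBmgFUAd4BVAIiAVQCZgFUAqoBVALuAVQDMgFUA3YBVAO6AVQD/gFUAAIBmABGAZgAigGYAM4BmAESAZgBVgGYAZoBmAHeAZgCIgGYAmYBmAKqAZgC7gGYAzIBmAN2AZgDugGYA/4BmAACAdwARgHcAIoB3ADOAdwBEgHcAVYB3AGaAdwB3gHcAiIB3AJmAdwCqgHcAu4B3AMyAdwDdgHcA7oB3AP+AdwAAgIgAEYCIACKAiAAzgIgARICIAFWAiABmgIgAd4CIAIiAiACZgIgAqoCIALuAiADMgIgA3YCIAO6AiAD/gIgAAICZABGAmQAigJkAM4CZAESAmQBVgJkAZoCZAHeAmQCIgJkAmYCZAKqAmQC7gJkAzICZAN2AmQDugJkA/4CZAACAqgARgKoAIoCqADOAqgBEgKoAVYCqAGaAqgB3gKoAiICqAJmAqgCqgKoAu4CqAMyAqgDdgKoA7oCqAP+AqgAAgLsAEYC7ACKAuwAzgLsARIC7AFWAuwBmgLsAd4C7AIiAuwCZgLsAqoC7ALuAuwDMgLsA3YC7AO6AuwD/gLsAAIDMABGAzAAigMwAM4DMAESAzABVgMwAZoDMAHeAzACIgMwAmYDMAKqAzAC7gMwAzIDMAN2AzADugMwA/4DMAACA3QARgN0AIoDdADOA3QBEgN0AVYDdAGaA3QB3gN0AiIDdAJmA3QCqgN0Au4DdAMyA3QDdgN0A7oDdAP+A3QAAgO4AEYDuACKA7gAzgO4ARIDuAFWA7gBmgO4Ad4DuAIiA7gCZgO4AqoDuALuA7gDMgO4A3YDuAO6A7gD/gO4AAID/ABGA/wAigP8AM4D/AESA/wBVgP8AZoD/AHeA/wCIgP8AmYD/AKqA/wC7gP8AzID/AN2A/wDugP8A/4D/AMjHyNjIt5WCcWJllsbGtqWFhJOhkHAwEAAgUpXX6NnJ2MjIyLiXdWJRQlSUtMS0pJSUo6OiglFAQGGEx+n66tnIuKm5qIdlUkBBU5Ozw7SUhISUtbWUg4GQosTn+frq2aioqainhnRhUEFTlLTEtJSFhZamt7a1s8LC1ff4+dm5mJipqKeWg3FgYmSVtca2lnZ2h5iot7bEw8PV1ufYuJiXmJmot6WTgYGChZe4yLiYh5eXqKi4trW0tLbGxsenl5anqKi2tKKRgYOWqbrLy7m4t7e4qKimpaWVprfHx7enpqaXpqWjkoJzhJa4ytvb2djXx8i4t6ampqa3yMjIt7amlYWUo6GRcmR1psfZ2urp+Ofn19fHx7a2x8jZ2dnIt4V0c4KRkJGDdZS01ebY2ejo9/fn59fX19fY6Onq2rindGJhcJCRopSVtdTj5NXGx8fW5ubn59fY2NjZ2cq6qIZxYGBwgZKlt8fW5OPTw7SlpaW1xsbHyLmpuLioqJeVg2BgYGGDlbjK6vjm5MOyopKDdHSFlaW2pqallJSDgoFwYVFic4Wou+v7+ujWtaOScWFSQ1JykrKxsaCQgHBwcHBjY3OEprja6/z72rinlXNiQTEgMGCQsMDAsJCAcGBhYnWElKS1yNnq+urKqZh2ZVMxEBAgUJDA0NDAoIBxYmNlpKSkpKa3yOjo2MinloV0UjEgECBQgMHi49SkhISEhJW0tKOUlqfH1ubWtpaVhINhUDAgMFGDxef42bm3trW0tKSjk4SGl8bW1cWllIOCgnFgUEBBZIfJ6vzs29nXxsW0k4ODhIaXx9fWxaWEg4KBcXFhYXKUt9n7/O3s2si2taRzcnJ0hpjJ2di3pYSDgoKDc3ODk7TW6Pr77MvKuKeWhHNycoSWqMra2ce1pJOTlJSVlKS0xdbn6OnKuqmol4Z1dHOCk6W4usrZ18W0tKWmpra1xcXG1ufYyLmpqKeXhoWEg4OTpKaoqcfG1cXFtrfH1tbV1tfn6NjJqam4uKeXlpWEhISUlZaXprXFxsfIyNfW5ubn6Pjp6dnJyMjIuLemlYV1dISDhHV1laW3uLnI19bW5uf4+fn56OjX19fHt6aEdHV1hINzZGV1lqipubi3xsXW5/j5+Pjn1tbWxsa1lYNzdIWEhINzZHaHqLm4uKalpbXW5+fXxrW0s8PDw6OTg3SFlqaVlIODhYeoyMi3lpWUpLTFtZVkYnCQsMDAoZKEhZant7a1o6OUl6nIyLeWhYSTsrKRYDAwUICgwMCxkoaXp8jYx7WzopSWqMjIt5aFhJKhoHBAEBAwYKDA0bOVp7fI2NjHtaKSg4anx8e2loWEkqGQcDAAACBQkMPVxqc="/>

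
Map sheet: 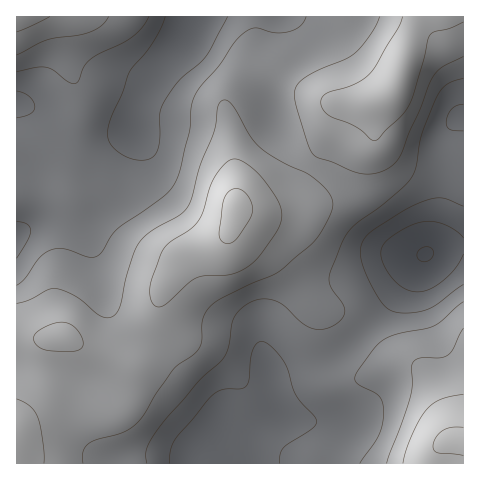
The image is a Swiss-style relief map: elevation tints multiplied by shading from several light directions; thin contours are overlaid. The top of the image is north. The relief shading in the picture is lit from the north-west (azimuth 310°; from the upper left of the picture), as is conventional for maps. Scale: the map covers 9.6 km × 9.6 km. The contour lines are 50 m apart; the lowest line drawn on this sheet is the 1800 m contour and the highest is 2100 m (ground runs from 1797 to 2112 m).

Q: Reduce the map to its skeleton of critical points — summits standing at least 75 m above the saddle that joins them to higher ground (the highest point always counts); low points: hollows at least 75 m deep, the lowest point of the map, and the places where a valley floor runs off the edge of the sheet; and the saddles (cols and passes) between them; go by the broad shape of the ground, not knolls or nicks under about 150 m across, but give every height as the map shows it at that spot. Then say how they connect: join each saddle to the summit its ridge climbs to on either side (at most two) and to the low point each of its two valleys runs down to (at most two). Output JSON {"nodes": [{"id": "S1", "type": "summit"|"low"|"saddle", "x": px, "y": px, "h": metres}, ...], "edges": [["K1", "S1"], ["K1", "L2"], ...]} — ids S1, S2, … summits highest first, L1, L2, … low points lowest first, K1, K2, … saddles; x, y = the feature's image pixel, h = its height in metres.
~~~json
{"nodes": [
{"id": "S1", "type": "summit", "x": 236, "y": 206, "h": 2112},
{"id": "S2", "type": "summit", "x": 459, "y": 440, "h": 2107},
{"id": "S3", "type": "summit", "x": 396, "y": 82, "h": 2092},
{"id": "S4", "type": "summit", "x": 17, "y": 17, "h": 2079},
{"id": "L1", "type": "low", "x": 425, "y": 255, "h": 1797},
{"id": "L2", "type": "low", "x": 190, "y": 24, "h": 1860},
{"id": "K1", "type": "saddle", "x": 143, "y": 343, "h": 2019},
{"id": "K2", "type": "saddle", "x": 312, "y": 165, "h": 1998},
{"id": "K3", "type": "saddle", "x": 362, "y": 336, "h": 1933},
{"id": "K4", "type": "saddle", "x": 76, "y": 140, "h": 1927}],
"edges": [["K1", "S1"], ["K1", "L1"], ["K1", "L2"], ["K2", "S1"], ["K2", "S3"], ["K2", "L1"], ["K2", "L2"], ["K3", "S1"], ["K3", "S2"], ["K3", "L1"], ["K4", "S1"], ["K4", "S4"], ["K4", "L2"]]}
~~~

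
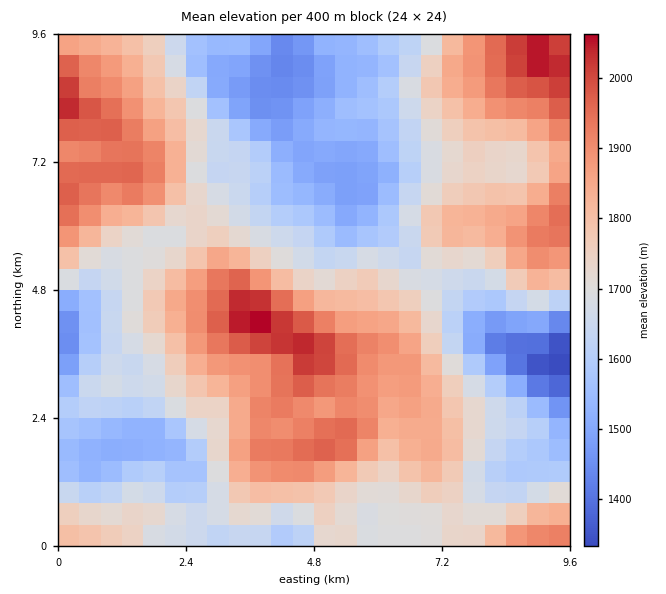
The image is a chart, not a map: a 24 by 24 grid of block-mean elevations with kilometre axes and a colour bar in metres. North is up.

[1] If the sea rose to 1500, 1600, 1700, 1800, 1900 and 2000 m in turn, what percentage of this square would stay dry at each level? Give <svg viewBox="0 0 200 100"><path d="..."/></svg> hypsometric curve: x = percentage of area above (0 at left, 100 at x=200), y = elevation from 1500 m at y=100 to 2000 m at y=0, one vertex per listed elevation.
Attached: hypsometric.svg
<svg viewBox="0 0 200 100"><path d="M184 100l-30-20-41-20-43-20-35-20-28-20"/></svg>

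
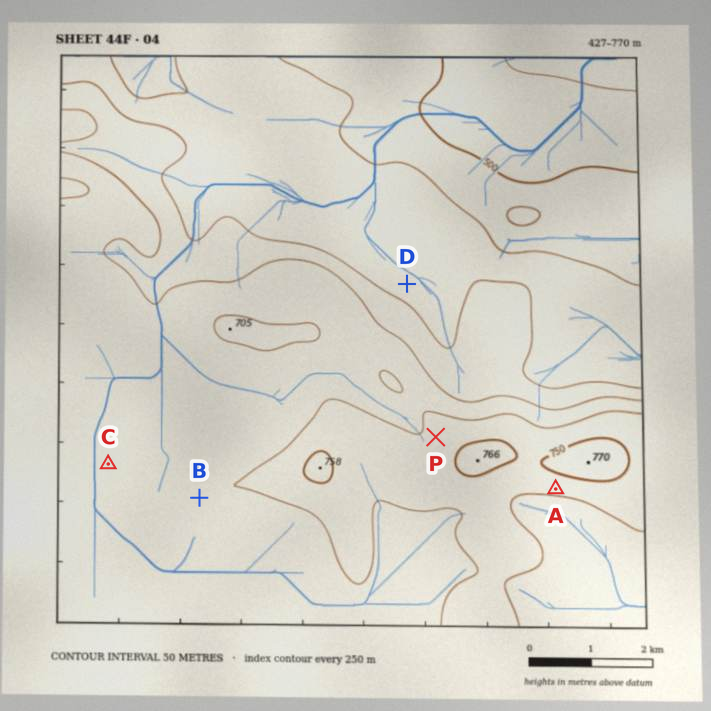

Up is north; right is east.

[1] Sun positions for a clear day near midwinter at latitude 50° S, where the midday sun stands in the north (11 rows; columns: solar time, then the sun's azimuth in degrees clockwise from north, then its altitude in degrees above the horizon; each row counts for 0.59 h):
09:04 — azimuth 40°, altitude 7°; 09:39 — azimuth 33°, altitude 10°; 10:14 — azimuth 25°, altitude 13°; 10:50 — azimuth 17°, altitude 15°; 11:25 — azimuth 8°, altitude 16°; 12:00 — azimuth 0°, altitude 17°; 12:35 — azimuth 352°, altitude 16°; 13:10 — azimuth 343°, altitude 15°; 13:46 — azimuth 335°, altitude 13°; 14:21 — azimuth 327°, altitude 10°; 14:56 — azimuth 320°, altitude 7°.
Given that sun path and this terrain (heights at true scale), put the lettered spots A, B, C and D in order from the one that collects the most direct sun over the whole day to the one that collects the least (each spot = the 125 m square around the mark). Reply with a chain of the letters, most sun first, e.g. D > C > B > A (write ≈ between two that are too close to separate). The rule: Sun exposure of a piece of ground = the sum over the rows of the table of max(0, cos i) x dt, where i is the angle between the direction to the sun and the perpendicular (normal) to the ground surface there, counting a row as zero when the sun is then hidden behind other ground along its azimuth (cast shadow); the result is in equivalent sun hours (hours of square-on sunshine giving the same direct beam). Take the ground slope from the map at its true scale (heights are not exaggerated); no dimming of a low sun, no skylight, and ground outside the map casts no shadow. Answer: D > B ≈ C > A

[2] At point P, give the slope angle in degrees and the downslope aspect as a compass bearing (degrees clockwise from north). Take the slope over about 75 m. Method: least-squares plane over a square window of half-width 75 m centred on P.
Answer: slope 4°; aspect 286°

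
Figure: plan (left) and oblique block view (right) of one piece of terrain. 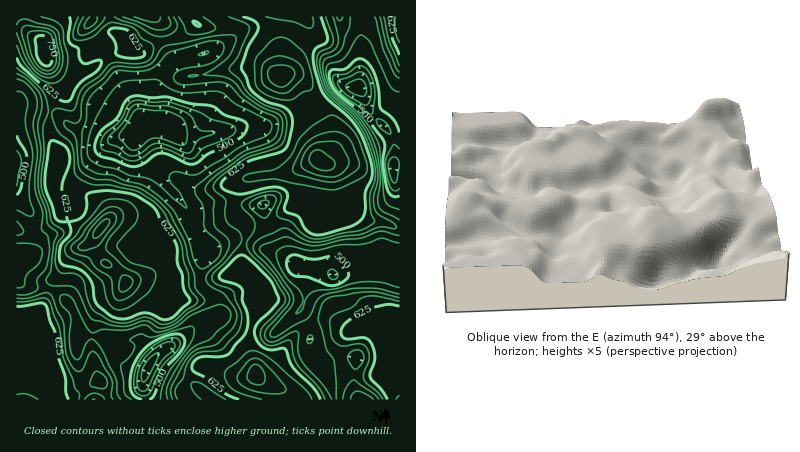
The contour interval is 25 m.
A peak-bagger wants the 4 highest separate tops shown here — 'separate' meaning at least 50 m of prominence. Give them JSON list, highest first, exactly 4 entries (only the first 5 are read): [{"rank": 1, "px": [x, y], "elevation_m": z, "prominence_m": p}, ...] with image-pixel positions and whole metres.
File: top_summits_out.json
[{"rank": 1, "px": [44, 56], "elevation_m": 763, "prominence_m": 363}, {"rank": 2, "px": [102, 228], "elevation_m": 736, "prominence_m": 135}, {"rank": 3, "px": [322, 164], "elevation_m": 735, "prominence_m": 154}, {"rank": 4, "px": [282, 76], "elevation_m": 723, "prominence_m": 78}]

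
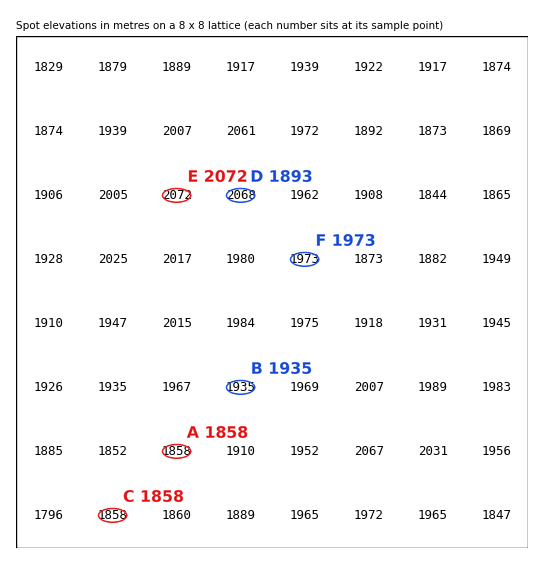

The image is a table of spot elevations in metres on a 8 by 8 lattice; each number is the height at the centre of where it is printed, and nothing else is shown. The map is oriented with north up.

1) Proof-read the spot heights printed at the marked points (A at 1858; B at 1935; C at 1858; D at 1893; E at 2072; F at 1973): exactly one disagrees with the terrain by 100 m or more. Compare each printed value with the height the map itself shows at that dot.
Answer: D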